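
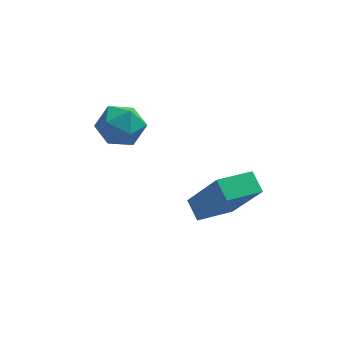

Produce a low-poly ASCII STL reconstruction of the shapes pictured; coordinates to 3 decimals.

solid 
facet normal -0.405 0.388 -0.828
outer loop
vertex 0.926 -3.015 -1.259
vertex 2.036 -2.314 -1.474
vertex 1.229 -3.627 -1.694
endloop
endfacet
facet normal -0.834 -0.527 0.161
outer loop
vertex 2.104 -4.466 0.094
vertex 0.926 -3.015 -1.259
vertex 1.229 -3.627 -1.694
endloop
endfacet
facet normal -0.405 0.388 -0.828
outer loop
vertex 1.229 -3.627 -1.694
vertex 2.036 -2.314 -1.474
vertex 2.339 -2.927 -1.909
endloop
endfacet
facet normal 0.373 -0.756 -0.537
outer loop
vertex 2.339 -2.927 -1.909
vertex 2.104 -4.466 0.094
vertex 1.229 -3.627 -1.694
endloop
endfacet
facet normal -0.373 0.756 0.538
outer loop
vertex 0.926 -3.015 -1.259
vertex 2.911 -3.153 0.314
vertex 2.036 -2.314 -1.474
endloop
endfacet
facet normal -0.834 -0.527 0.161
outer loop
vertex 1.801 -3.853 0.529
vertex 0.926 -3.015 -1.259
vertex 2.104 -4.466 0.094
endloop
endfacet
facet normal -0.373 0.757 0.537
outer loop
vertex 1.801 -3.853 0.529
vertex 2.911 -3.153 0.314
vertex 0.926 -3.015 -1.259
endloop
endfacet
facet normal 0.835 0.527 -0.161
outer loop
vertex 2.036 -2.314 -1.474
vertex 2.911 -3.153 0.314
vertex 2.339 -2.927 -1.909
endloop
endfacet
facet normal 0.374 -0.756 -0.537
outer loop
vertex 3.214 -3.765 -0.121
vertex 2.104 -4.466 0.094
vertex 2.339 -2.927 -1.909
endloop
endfacet
facet normal 0.834 0.527 -0.161
outer loop
vertex 2.339 -2.927 -1.909
vertex 2.911 -3.153 0.314
vertex 3.214 -3.765 -0.121
endloop
endfacet
facet normal 0.405 -0.387 0.828
outer loop
vertex 3.214 -3.765 -0.121
vertex 1.801 -3.853 0.529
vertex 2.104 -4.466 0.094
endloop
endfacet
facet normal 0.405 -0.388 0.828
outer loop
vertex 2.911 -3.153 0.314
vertex 1.801 -3.853 0.529
vertex 3.214 -3.765 -0.121
endloop
endfacet
facet normal -0.165 0.921 0.354
outer loop
vertex -1.543 0.724 -0.332
vertex -1.616 0.389 0.505
vertex -0.81 0.654 0.192
endloop
endfacet
facet normal 0.251 0.941 -0.225
outer loop
vertex -1.543 0.724 -0.332
vertex -0.81 0.654 0.192
vertex -0.763 0.432 -0.683
endloop
endfacet
facet normal -0.105 0.637 -0.764
outer loop
vertex -1.543 0.724 -0.332
vertex -0.763 0.432 -0.683
vertex -1.54 0.03 -0.911
endloop
endfacet
facet normal -0.742 0.428 -0.517
outer loop
vertex -1.543 0.724 -0.332
vertex -1.54 0.03 -0.911
vertex -2.067 0.003 -0.177
endloop
endfacet
facet normal -0.779 0.603 0.173
outer loop
vertex -1.543 0.724 -0.332
vertex -2.067 0.003 -0.177
vertex -1.616 0.389 0.505
endloop
endfacet
facet normal 0.831 0.548 -0.094
outer loop
vertex -0.763 0.432 -0.683
vertex -0.81 0.654 0.192
vertex -0.353 -0.083 -0.063
endloop
endfacet
facet normal 0.158 0.514 0.843
outer loop
vertex -0.81 0.654 0.192
vertex -1.616 0.389 0.505
vertex -0.88 -0.11 0.671
endloop
endfacet
facet normal -0.834 -0.000 0.552
outer loop
vertex -1.616 0.389 0.505
vertex -2.067 0.003 -0.177
vertex -1.657 -0.512 0.443
endloop
endfacet
facet normal -0.774 -0.284 -0.566
outer loop
vertex -2.067 0.003 -0.177
vertex -1.54 0.03 -0.911
vertex -1.61 -0.734 -0.432
endloop
endfacet
facet normal 0.255 0.055 -0.965
outer loop
vertex -1.54 0.03 -0.911
vertex -0.763 0.432 -0.683
vertex -0.804 -0.469 -0.745
endloop
endfacet
facet normal 0.742 -0.428 0.517
outer loop
vertex -0.877 -0.804 0.092
vertex -0.353 -0.083 -0.063
vertex -0.88 -0.11 0.671
endloop
endfacet
facet normal 0.105 -0.637 0.764
outer loop
vertex -0.877 -0.804 0.092
vertex -0.88 -0.11 0.671
vertex -1.657 -0.512 0.443
endloop
endfacet
facet normal -0.251 -0.941 0.225
outer loop
vertex -0.877 -0.804 0.092
vertex -1.657 -0.512 0.443
vertex -1.61 -0.734 -0.432
endloop
endfacet
facet normal 0.165 -0.921 -0.354
outer loop
vertex -0.877 -0.804 0.092
vertex -1.61 -0.734 -0.432
vertex -0.804 -0.469 -0.745
endloop
endfacet
facet normal 0.779 -0.603 -0.173
outer loop
vertex -0.877 -0.804 0.092
vertex -0.804 -0.469 -0.745
vertex -0.353 -0.083 -0.063
endloop
endfacet
facet normal 0.774 0.284 0.566
outer loop
vertex -0.88 -0.11 0.671
vertex -0.353 -0.083 -0.063
vertex -0.81 0.654 0.192
endloop
endfacet
facet normal -0.255 -0.055 0.965
outer loop
vertex -1.657 -0.512 0.443
vertex -0.88 -0.11 0.671
vertex -1.616 0.389 0.505
endloop
endfacet
facet normal -0.831 -0.548 0.094
outer loop
vertex -1.61 -0.734 -0.432
vertex -1.657 -0.512 0.443
vertex -2.067 0.003 -0.177
endloop
endfacet
facet normal -0.158 -0.514 -0.843
outer loop
vertex -0.804 -0.469 -0.745
vertex -1.61 -0.734 -0.432
vertex -1.54 0.03 -0.911
endloop
endfacet
facet normal 0.834 -0.000 -0.552
outer loop
vertex -0.353 -0.083 -0.063
vertex -0.804 -0.469 -0.745
vertex -0.763 0.432 -0.683
endloop
endfacet

endsolid


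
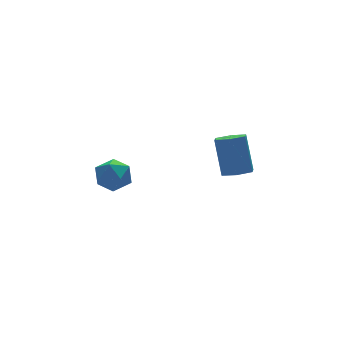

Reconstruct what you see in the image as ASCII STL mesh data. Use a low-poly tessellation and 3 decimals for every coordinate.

solid 
facet normal -0.067 -0.452 -0.889
outer loop
vertex 2.763 0.622 -1.917
vertex 1.985 0.659 -1.877
vertex 2.387 1.242 -2.204
endloop
endfacet
facet normal 0.874 0.404 -0.271
outer loop
vertex 2.763 0.622 -1.917
vertex 2.387 1.242 -2.204
vertex 2.894 1.503 -0.182
endloop
endfacet
facet normal 0.874 0.404 -0.271
outer loop
vertex 2.894 1.503 -0.182
vertex 2.387 1.242 -2.204
vertex 2.518 2.124 -0.469
endloop
endfacet
facet normal 0.067 0.452 0.890
outer loop
vertex 2.894 1.503 -0.182
vertex 2.518 2.124 -0.469
vertex 2.115 1.541 -0.143
endloop
endfacet
facet normal -0.068 -0.452 -0.889
outer loop
vertex 2.387 1.242 -2.204
vertex 1.985 0.659 -1.877
vertex 1.609 1.28 -2.164
endloop
endfacet
facet normal 0.020 0.891 -0.454
outer loop
vertex 2.387 1.242 -2.204
vertex 1.609 1.28 -2.164
vertex 2.518 2.124 -0.469
endloop
endfacet
facet normal 0.020 0.891 -0.454
outer loop
vertex 2.518 2.124 -0.469
vertex 1.609 1.28 -2.164
vertex 1.74 2.161 -0.43
endloop
endfacet
facet normal 0.066 0.452 0.890
outer loop
vertex 2.518 2.124 -0.469
vertex 1.74 2.161 -0.43
vertex 2.115 1.541 -0.143
endloop
endfacet
facet normal -0.067 -0.452 -0.890
outer loop
vertex 1.609 1.28 -2.164
vertex 1.985 0.659 -1.877
vertex 1.206 0.697 -1.838
endloop
endfacet
facet normal -0.854 0.488 -0.183
outer loop
vertex 1.609 1.28 -2.164
vertex 1.206 0.697 -1.838
vertex 1.74 2.161 -0.43
endloop
endfacet
facet normal -0.854 0.487 -0.183
outer loop
vertex 1.74 2.161 -0.43
vertex 1.206 0.697 -1.838
vertex 1.337 1.578 -0.103
endloop
endfacet
facet normal 0.067 0.452 0.889
outer loop
vertex 1.74 2.161 -0.43
vertex 1.337 1.578 -0.103
vertex 2.115 1.541 -0.143
endloop
endfacet
facet normal -0.067 -0.452 -0.890
outer loop
vertex 1.206 0.697 -1.838
vertex 1.985 0.659 -1.877
vertex 1.582 0.076 -1.551
endloop
endfacet
facet normal -0.874 -0.404 0.271
outer loop
vertex 1.206 0.697 -1.838
vertex 1.582 0.076 -1.551
vertex 1.337 1.578 -0.103
endloop
endfacet
facet normal -0.874 -0.404 0.271
outer loop
vertex 1.337 1.578 -0.103
vertex 1.582 0.076 -1.551
vertex 1.713 0.958 0.184
endloop
endfacet
facet normal 0.067 0.452 0.889
outer loop
vertex 1.337 1.578 -0.103
vertex 1.713 0.958 0.184
vertex 2.115 1.541 -0.143
endloop
endfacet
facet normal -0.066 -0.452 -0.890
outer loop
vertex 1.582 0.076 -1.551
vertex 1.985 0.659 -1.877
vertex 2.36 0.039 -1.59
endloop
endfacet
facet normal -0.020 -0.891 0.454
outer loop
vertex 1.582 0.076 -1.551
vertex 2.36 0.039 -1.59
vertex 1.713 0.958 0.184
endloop
endfacet
facet normal -0.020 -0.891 0.454
outer loop
vertex 1.713 0.958 0.184
vertex 2.36 0.039 -1.59
vertex 2.491 0.92 0.144
endloop
endfacet
facet normal 0.068 0.452 0.889
outer loop
vertex 1.713 0.958 0.184
vertex 2.491 0.92 0.144
vertex 2.115 1.541 -0.143
endloop
endfacet
facet normal -0.067 -0.452 -0.889
outer loop
vertex 2.36 0.039 -1.59
vertex 1.985 0.659 -1.877
vertex 2.763 0.622 -1.917
endloop
endfacet
facet normal 0.854 -0.487 0.183
outer loop
vertex 2.36 0.039 -1.59
vertex 2.763 0.622 -1.917
vertex 2.491 0.92 0.144
endloop
endfacet
facet normal 0.854 -0.488 0.183
outer loop
vertex 2.491 0.92 0.144
vertex 2.763 0.622 -1.917
vertex 2.894 1.503 -0.182
endloop
endfacet
facet normal 0.067 0.452 0.890
outer loop
vertex 2.491 0.92 0.144
vertex 2.894 1.503 -0.182
vertex 2.115 1.541 -0.143
endloop
endfacet
facet normal 0.330 0.075 0.941
outer loop
vertex -3.188 2.339 -0.3
vertex -3.74 1.653 -0.052
vertex -2.889 1.475 -0.336
endloop
endfacet
facet normal 0.836 0.269 0.478
outer loop
vertex -3.188 2.339 -0.3
vertex -2.889 1.475 -0.336
vertex -2.689 2.056 -1.014
endloop
endfacet
facet normal 0.581 0.809 0.085
outer loop
vertex -3.188 2.339 -0.3
vertex -2.689 2.056 -1.014
vertex -3.417 2.593 -1.148
endloop
endfacet
facet normal -0.083 0.948 0.307
outer loop
vertex -3.188 2.339 -0.3
vertex -3.417 2.593 -1.148
vertex -4.066 2.344 -0.554
endloop
endfacet
facet normal -0.239 0.494 0.836
outer loop
vertex -3.188 2.339 -0.3
vertex -4.066 2.344 -0.554
vertex -3.74 1.653 -0.052
endloop
endfacet
facet normal 0.958 -0.282 0.041
outer loop
vertex -2.689 2.056 -1.014
vertex -2.889 1.475 -0.336
vertex -2.934 1.196 -1.206
endloop
endfacet
facet normal 0.139 -0.596 0.791
outer loop
vertex -2.889 1.475 -0.336
vertex -3.74 1.653 -0.052
vertex -3.583 0.947 -0.612
endloop
endfacet
facet normal -0.779 0.083 0.621
outer loop
vertex -3.74 1.653 -0.052
vertex -4.066 2.344 -0.554
vertex -4.311 1.484 -0.746
endloop
endfacet
facet normal -0.528 0.816 -0.234
outer loop
vertex -4.066 2.344 -0.554
vertex -3.417 2.593 -1.148
vertex -4.111 2.065 -1.424
endloop
endfacet
facet normal 0.546 0.592 -0.593
outer loop
vertex -3.417 2.593 -1.148
vertex -2.689 2.056 -1.014
vertex -3.26 1.887 -1.708
endloop
endfacet
facet normal 0.083 -0.948 -0.307
outer loop
vertex -3.812 1.201 -1.46
vertex -2.934 1.196 -1.206
vertex -3.583 0.947 -0.612
endloop
endfacet
facet normal -0.581 -0.809 -0.085
outer loop
vertex -3.812 1.201 -1.46
vertex -3.583 0.947 -0.612
vertex -4.311 1.484 -0.746
endloop
endfacet
facet normal -0.836 -0.269 -0.478
outer loop
vertex -3.812 1.201 -1.46
vertex -4.311 1.484 -0.746
vertex -4.111 2.065 -1.424
endloop
endfacet
facet normal -0.330 -0.075 -0.941
outer loop
vertex -3.812 1.201 -1.46
vertex -4.111 2.065 -1.424
vertex -3.26 1.887 -1.708
endloop
endfacet
facet normal 0.239 -0.494 -0.836
outer loop
vertex -3.812 1.201 -1.46
vertex -3.26 1.887 -1.708
vertex -2.934 1.196 -1.206
endloop
endfacet
facet normal 0.528 -0.816 0.234
outer loop
vertex -3.583 0.947 -0.612
vertex -2.934 1.196 -1.206
vertex -2.889 1.475 -0.336
endloop
endfacet
facet normal -0.546 -0.592 0.593
outer loop
vertex -4.311 1.484 -0.746
vertex -3.583 0.947 -0.612
vertex -3.74 1.653 -0.052
endloop
endfacet
facet normal -0.958 0.282 -0.041
outer loop
vertex -4.111 2.065 -1.424
vertex -4.311 1.484 -0.746
vertex -4.066 2.344 -0.554
endloop
endfacet
facet normal -0.139 0.596 -0.791
outer loop
vertex -3.26 1.887 -1.708
vertex -4.111 2.065 -1.424
vertex -3.417 2.593 -1.148
endloop
endfacet
facet normal 0.779 -0.083 -0.621
outer loop
vertex -2.934 1.196 -1.206
vertex -3.26 1.887 -1.708
vertex -2.689 2.056 -1.014
endloop
endfacet

endsolid


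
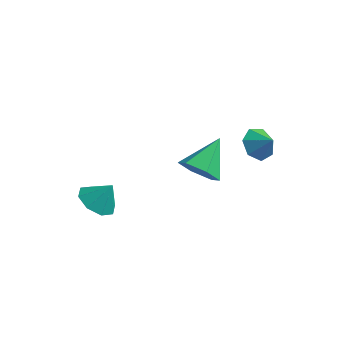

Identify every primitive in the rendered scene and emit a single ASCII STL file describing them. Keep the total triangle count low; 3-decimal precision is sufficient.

solid 
facet normal -0.490 -0.287 -0.823
outer loop
vertex -3.397 -3.543 -1.063
vertex -4.294 -3.329 -0.603
vertex -3.629 -2.799 -1.184
endloop
endfacet
facet normal 0.952 0.303 0.037
outer loop
vertex -3.397 -3.543 -1.063
vertex -3.629 -2.799 -1.184
vertex -3.646 -2.951 0.483
endloop
endfacet
facet normal -0.491 -0.287 -0.823
outer loop
vertex -3.629 -2.799 -1.184
vertex -4.294 -3.329 -0.603
vertex -4.25 -2.365 -0.965
endloop
endfacet
facet normal 0.590 0.804 0.079
outer loop
vertex -3.629 -2.799 -1.184
vertex -4.25 -2.365 -0.965
vertex -3.646 -2.951 0.483
endloop
endfacet
facet normal -0.491 -0.286 -0.822
outer loop
vertex -4.25 -2.365 -0.965
vertex -4.294 -3.329 -0.603
vertex -4.896 -2.497 -0.533
endloop
endfacet
facet normal 0.048 0.933 0.357
outer loop
vertex -4.25 -2.365 -0.965
vertex -4.896 -2.497 -0.533
vertex -3.646 -2.951 0.483
endloop
endfacet
facet normal -0.491 -0.286 -0.823
outer loop
vertex -4.896 -2.497 -0.533
vertex -4.294 -3.329 -0.603
vertex -5.19 -3.115 -0.143
endloop
endfacet
facet normal -0.352 0.614 0.707
outer loop
vertex -4.896 -2.497 -0.533
vertex -5.19 -3.115 -0.143
vertex -3.646 -2.951 0.483
endloop
endfacet
facet normal -0.491 -0.286 -0.823
outer loop
vertex -5.19 -3.115 -0.143
vertex -4.294 -3.329 -0.603
vertex -4.959 -3.859 -0.022
endloop
endfacet
facet normal -0.379 0.033 0.925
outer loop
vertex -5.19 -3.115 -0.143
vertex -4.959 -3.859 -0.022
vertex -3.646 -2.951 0.483
endloop
endfacet
facet normal -0.491 -0.286 -0.823
outer loop
vertex -4.959 -3.859 -0.022
vertex -4.294 -3.329 -0.603
vertex -4.338 -4.292 -0.242
endloop
endfacet
facet normal -0.015 -0.470 0.883
outer loop
vertex -4.959 -3.859 -0.022
vertex -4.338 -4.292 -0.242
vertex -3.646 -2.951 0.483
endloop
endfacet
facet normal -0.490 -0.286 -0.823
outer loop
vertex -4.338 -4.292 -0.242
vertex -4.294 -3.329 -0.603
vertex -3.691 -4.161 -0.673
endloop
endfacet
facet normal 0.525 -0.598 0.606
outer loop
vertex -4.338 -4.292 -0.242
vertex -3.691 -4.161 -0.673
vertex -3.646 -2.951 0.483
endloop
endfacet
facet normal -0.490 -0.286 -0.823
outer loop
vertex -3.691 -4.161 -0.673
vertex -4.294 -3.329 -0.603
vertex -3.397 -3.543 -1.063
endloop
endfacet
facet normal 0.926 -0.279 0.256
outer loop
vertex -3.691 -4.161 -0.673
vertex -3.397 -3.543 -1.063
vertex -3.646 -2.951 0.483
endloop
endfacet
facet normal -0.171 -0.837 -0.519
outer loop
vertex 0.56 -1.36 1.002
vertex 0.096 -1.804 1.87
vertex -0.501 -1.245 1.165
endloop
endfacet
facet normal 0.006 0.836 -0.548
outer loop
vertex 0.56 -1.36 1.002
vertex -0.501 -1.245 1.165
vertex 0.444 -0.096 2.93
endloop
endfacet
facet normal -0.171 -0.837 -0.519
outer loop
vertex -0.501 -1.245 1.165
vertex 0.096 -1.804 1.87
vertex -0.965 -1.689 2.034
endloop
endfacet
facet normal -0.735 0.676 -0.047
outer loop
vertex -0.501 -1.245 1.165
vertex -0.965 -1.689 2.034
vertex 0.444 -0.096 2.93
endloop
endfacet
facet normal -0.171 -0.837 -0.519
outer loop
vertex -0.965 -1.689 2.034
vertex 0.096 -1.804 1.87
vertex -0.368 -2.248 2.739
endloop
endfacet
facet normal -0.670 0.189 0.718
outer loop
vertex -0.965 -1.689 2.034
vertex -0.368 -2.248 2.739
vertex 0.444 -0.096 2.93
endloop
endfacet
facet normal -0.171 -0.838 -0.519
outer loop
vertex -0.368 -2.248 2.739
vertex 0.096 -1.804 1.87
vertex 0.693 -2.363 2.576
endloop
endfacet
facet normal 0.136 -0.138 0.981
outer loop
vertex -0.368 -2.248 2.739
vertex 0.693 -2.363 2.576
vertex 0.444 -0.096 2.93
endloop
endfacet
facet normal -0.171 -0.838 -0.519
outer loop
vertex 0.693 -2.363 2.576
vertex 0.096 -1.804 1.87
vertex 1.157 -1.919 1.707
endloop
endfacet
facet normal 0.877 0.021 0.479
outer loop
vertex 0.693 -2.363 2.576
vertex 1.157 -1.919 1.707
vertex 0.444 -0.096 2.93
endloop
endfacet
facet normal -0.171 -0.837 -0.519
outer loop
vertex 1.157 -1.919 1.707
vertex 0.096 -1.804 1.87
vertex 0.56 -1.36 1.002
endloop
endfacet
facet normal 0.813 0.509 -0.285
outer loop
vertex 1.157 -1.919 1.707
vertex 0.56 -1.36 1.002
vertex 0.444 -0.096 2.93
endloop
endfacet
facet normal -0.693 0.186 -0.696
outer loop
vertex 2.202 2.315 1.234
vertex 1.749 1.54 1.478
vertex 1.645 2.401 1.812
endloop
endfacet
facet normal 0.591 0.654 0.472
outer loop
vertex 2.202 2.315 1.234
vertex 1.645 2.401 1.812
vertex 2.491 1.34 2.222
endloop
endfacet
facet normal -0.694 0.186 -0.696
outer loop
vertex 1.645 2.401 1.812
vertex 1.749 1.54 1.478
vertex 1.167 1.839 2.138
endloop
endfacet
facet normal 0.105 0.430 0.896
outer loop
vertex 1.645 2.401 1.812
vertex 1.167 1.839 2.138
vertex 2.491 1.34 2.222
endloop
endfacet
facet normal -0.694 0.186 -0.696
outer loop
vertex 1.167 1.839 2.138
vertex 1.749 1.54 1.478
vertex 1.127 1.051 1.967
endloop
endfacet
facet normal -0.138 -0.203 0.969
outer loop
vertex 1.167 1.839 2.138
vertex 1.127 1.051 1.967
vertex 2.491 1.34 2.222
endloop
endfacet
facet normal -0.694 0.186 -0.696
outer loop
vertex 1.127 1.051 1.967
vertex 1.749 1.54 1.478
vertex 1.556 0.631 1.427
endloop
endfacet
facet normal 0.045 -0.771 0.635
outer loop
vertex 1.127 1.051 1.967
vertex 1.556 0.631 1.427
vertex 2.491 1.34 2.222
endloop
endfacet
facet normal -0.693 0.186 -0.696
outer loop
vertex 1.556 0.631 1.427
vertex 1.749 1.54 1.478
vertex 2.13 0.895 0.926
endloop
endfacet
facet normal 0.516 -0.844 0.146
outer loop
vertex 1.556 0.631 1.427
vertex 2.13 0.895 0.926
vertex 2.491 1.34 2.222
endloop
endfacet
facet normal -0.693 0.187 -0.696
outer loop
vertex 2.13 0.895 0.926
vertex 1.749 1.54 1.478
vertex 2.418 1.644 0.84
endloop
endfacet
facet normal 0.920 -0.369 -0.130
outer loop
vertex 2.13 0.895 0.926
vertex 2.418 1.644 0.84
vertex 2.491 1.34 2.222
endloop
endfacet
facet normal -0.693 0.186 -0.696
outer loop
vertex 2.418 1.644 0.84
vertex 1.749 1.54 1.478
vertex 2.202 2.315 1.234
endloop
endfacet
facet normal 0.954 0.298 0.015
outer loop
vertex 2.418 1.644 0.84
vertex 2.202 2.315 1.234
vertex 2.491 1.34 2.222
endloop
endfacet

endsolid


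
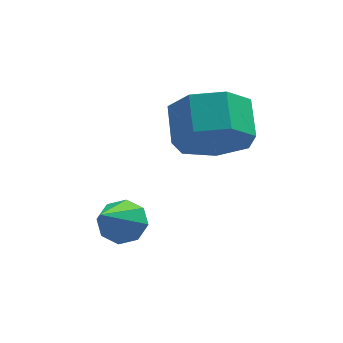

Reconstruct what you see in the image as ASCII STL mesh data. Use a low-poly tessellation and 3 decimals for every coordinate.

solid 
facet normal 0.254 0.664 -0.703
outer loop
vertex 1.323 -0.268 -1.901
vertex 0.954 0.19 -1.602
vertex 1.583 -0.004 -1.558
endloop
endfacet
facet normal 0.714 -0.700 -0.003
outer loop
vertex 1.323 -0.268 -1.901
vertex 1.583 -0.004 -1.558
vertex 0.426 -1.19 -0.138
endloop
endfacet
facet normal 0.254 0.663 -0.704
outer loop
vertex 1.583 -0.004 -1.558
vertex 0.954 0.19 -1.602
vertex 1.475 0.374 -1.241
endloop
endfacet
facet normal 0.834 -0.195 0.517
outer loop
vertex 1.583 -0.004 -1.558
vertex 1.475 0.374 -1.241
vertex 0.426 -1.19 -0.138
endloop
endfacet
facet normal 0.253 0.664 -0.704
outer loop
vertex 1.475 0.374 -1.241
vertex 0.954 0.19 -1.602
vertex 1.062 0.644 -1.135
endloop
endfacet
facet normal 0.424 0.315 0.849
outer loop
vertex 1.475 0.374 -1.241
vertex 1.062 0.644 -1.135
vertex 0.426 -1.19 -0.138
endloop
endfacet
facet normal 0.253 0.664 -0.704
outer loop
vertex 1.062 0.644 -1.135
vertex 0.954 0.19 -1.602
vertex 0.585 0.648 -1.303
endloop
endfacet
facet normal -0.277 0.531 0.800
outer loop
vertex 1.062 0.644 -1.135
vertex 0.585 0.648 -1.303
vertex 0.426 -1.19 -0.138
endloop
endfacet
facet normal 0.254 0.664 -0.703
outer loop
vertex 0.585 0.648 -1.303
vertex 0.954 0.19 -1.602
vertex 0.325 0.384 -1.646
endloop
endfacet
facet normal -0.857 0.327 0.398
outer loop
vertex 0.585 0.648 -1.303
vertex 0.325 0.384 -1.646
vertex 0.426 -1.19 -0.138
endloop
endfacet
facet normal 0.254 0.663 -0.704
outer loop
vertex 0.325 0.384 -1.646
vertex 0.954 0.19 -1.602
vertex 0.433 0.006 -1.963
endloop
endfacet
facet normal -0.977 -0.178 -0.120
outer loop
vertex 0.325 0.384 -1.646
vertex 0.433 0.006 -1.963
vertex 0.426 -1.19 -0.138
endloop
endfacet
facet normal 0.253 0.664 -0.704
outer loop
vertex 0.433 0.006 -1.963
vertex 0.954 0.19 -1.602
vertex 0.847 -0.264 -2.069
endloop
endfacet
facet normal -0.565 -0.689 -0.454
outer loop
vertex 0.433 0.006 -1.963
vertex 0.847 -0.264 -2.069
vertex 0.426 -1.19 -0.138
endloop
endfacet
facet normal 0.254 0.664 -0.703
outer loop
vertex 0.847 -0.264 -2.069
vertex 0.954 0.19 -1.602
vertex 1.323 -0.268 -1.901
endloop
endfacet
facet normal 0.135 -0.905 -0.404
outer loop
vertex 0.847 -0.264 -2.069
vertex 1.323 -0.268 -1.901
vertex 0.426 -1.19 -0.138
endloop
endfacet
facet normal 0.052 -0.869 -0.493
outer loop
vertex 3.612 0.708 1.424
vertex 3.231 1.179 0.554
vertex 4.241 1.067 0.857
endloop
endfacet
facet normal 0.728 -0.306 0.614
outer loop
vertex 3.612 0.708 1.424
vertex 4.241 1.067 0.857
vertex 3.55 1.75 2.016
endloop
endfacet
facet normal 0.728 -0.306 0.614
outer loop
vertex 3.55 1.75 2.016
vertex 4.241 1.067 0.857
vertex 4.179 2.109 1.449
endloop
endfacet
facet normal -0.052 0.869 0.493
outer loop
vertex 3.55 1.75 2.016
vertex 4.179 2.109 1.449
vertex 3.169 2.221 1.146
endloop
endfacet
facet normal 0.052 -0.868 -0.493
outer loop
vertex 4.241 1.067 0.857
vertex 3.231 1.179 0.554
vertex 4.109 1.511 0.062
endloop
endfacet
facet normal 0.988 0.115 -0.100
outer loop
vertex 4.241 1.067 0.857
vertex 4.109 1.511 0.062
vertex 4.179 2.109 1.449
endloop
endfacet
facet normal 0.988 0.115 -0.100
outer loop
vertex 4.179 2.109 1.449
vertex 4.109 1.511 0.062
vertex 4.047 2.553 0.654
endloop
endfacet
facet normal -0.052 0.868 0.493
outer loop
vertex 4.179 2.109 1.449
vertex 4.047 2.553 0.654
vertex 3.169 2.221 1.146
endloop
endfacet
facet normal 0.052 -0.868 -0.494
outer loop
vertex 4.109 1.511 0.062
vertex 3.231 1.179 0.554
vertex 3.316 1.705 -0.362
endloop
endfacet
facet normal 0.504 0.449 -0.738
outer loop
vertex 4.109 1.511 0.062
vertex 3.316 1.705 -0.362
vertex 4.047 2.553 0.654
endloop
endfacet
facet normal 0.504 0.449 -0.738
outer loop
vertex 4.047 2.553 0.654
vertex 3.316 1.705 -0.362
vertex 3.254 2.747 0.23
endloop
endfacet
facet normal -0.052 0.868 0.494
outer loop
vertex 4.047 2.553 0.654
vertex 3.254 2.747 0.23
vertex 3.169 2.221 1.146
endloop
endfacet
facet normal 0.052 -0.868 -0.494
outer loop
vertex 3.316 1.705 -0.362
vertex 3.231 1.179 0.554
vertex 2.459 1.503 -0.097
endloop
endfacet
facet normal -0.359 0.445 -0.821
outer loop
vertex 3.316 1.705 -0.362
vertex 2.459 1.503 -0.097
vertex 3.254 2.747 0.23
endloop
endfacet
facet normal -0.359 0.445 -0.820
outer loop
vertex 3.254 2.747 0.23
vertex 2.459 1.503 -0.097
vertex 2.397 2.545 0.496
endloop
endfacet
facet normal -0.051 0.868 0.494
outer loop
vertex 3.254 2.747 0.23
vertex 2.397 2.545 0.496
vertex 3.169 2.221 1.146
endloop
endfacet
facet normal 0.052 -0.868 -0.493
outer loop
vertex 2.459 1.503 -0.097
vertex 3.231 1.179 0.554
vertex 2.183 1.057 0.659
endloop
endfacet
facet normal -0.953 0.106 -0.285
outer loop
vertex 2.459 1.503 -0.097
vertex 2.183 1.057 0.659
vertex 2.397 2.545 0.496
endloop
endfacet
facet normal -0.952 0.106 -0.286
outer loop
vertex 2.397 2.545 0.496
vertex 2.183 1.057 0.659
vertex 2.121 2.099 1.251
endloop
endfacet
facet normal -0.052 0.868 0.494
outer loop
vertex 2.397 2.545 0.496
vertex 2.121 2.099 1.251
vertex 3.169 2.221 1.146
endloop
endfacet
facet normal 0.052 -0.868 -0.493
outer loop
vertex 2.183 1.057 0.659
vertex 3.231 1.179 0.554
vertex 2.697 0.703 1.336
endloop
endfacet
facet normal -0.828 -0.313 0.465
outer loop
vertex 2.183 1.057 0.659
vertex 2.697 0.703 1.336
vertex 2.121 2.099 1.251
endloop
endfacet
facet normal -0.829 -0.314 0.464
outer loop
vertex 2.121 2.099 1.251
vertex 2.697 0.703 1.336
vertex 2.634 1.745 1.928
endloop
endfacet
facet normal -0.052 0.868 0.493
outer loop
vertex 2.121 2.099 1.251
vertex 2.634 1.745 1.928
vertex 3.169 2.221 1.146
endloop
endfacet
facet normal 0.052 -0.868 -0.493
outer loop
vertex 2.697 0.703 1.336
vertex 3.231 1.179 0.554
vertex 3.612 0.708 1.424
endloop
endfacet
facet normal -0.080 -0.496 0.865
outer loop
vertex 2.697 0.703 1.336
vertex 3.612 0.708 1.424
vertex 2.634 1.745 1.928
endloop
endfacet
facet normal -0.080 -0.496 0.865
outer loop
vertex 2.634 1.745 1.928
vertex 3.612 0.708 1.424
vertex 3.55 1.75 2.016
endloop
endfacet
facet normal -0.052 0.868 0.493
outer loop
vertex 2.634 1.745 1.928
vertex 3.55 1.75 2.016
vertex 3.169 2.221 1.146
endloop
endfacet

endsolid


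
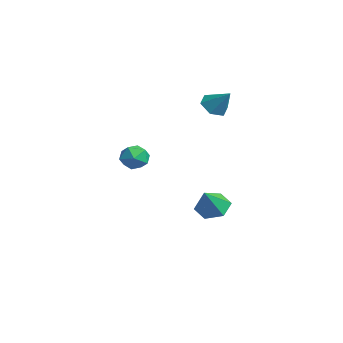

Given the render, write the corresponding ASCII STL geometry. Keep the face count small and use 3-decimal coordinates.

solid 
facet normal -0.627 -0.349 -0.696
outer loop
vertex -0.987 2.394 1.921
vertex -1.483 2.042 2.544
vertex -1.635 2.855 2.274
endloop
endfacet
facet normal 0.480 0.848 -0.225
outer loop
vertex -0.987 2.394 1.921
vertex -1.635 2.855 2.274
vertex -0.517 2.578 3.616
endloop
endfacet
facet normal -0.627 -0.349 -0.697
outer loop
vertex -1.635 2.855 2.274
vertex -1.483 2.042 2.544
vertex -2.131 2.503 2.896
endloop
endfacet
facet normal -0.201 0.913 0.356
outer loop
vertex -1.635 2.855 2.274
vertex -2.131 2.503 2.896
vertex -0.517 2.578 3.616
endloop
endfacet
facet normal -0.627 -0.349 -0.697
outer loop
vertex -2.131 2.503 2.896
vertex -1.483 2.042 2.544
vertex -1.979 1.69 3.166
endloop
endfacet
facet normal -0.406 0.219 0.887
outer loop
vertex -2.131 2.503 2.896
vertex -1.979 1.69 3.166
vertex -0.517 2.578 3.616
endloop
endfacet
facet normal -0.627 -0.348 -0.697
outer loop
vertex -1.979 1.69 3.166
vertex -1.483 2.042 2.544
vertex -1.331 1.229 2.813
endloop
endfacet
facet normal 0.071 -0.542 0.838
outer loop
vertex -1.979 1.69 3.166
vertex -1.331 1.229 2.813
vertex -0.517 2.578 3.616
endloop
endfacet
facet normal -0.627 -0.348 -0.697
outer loop
vertex -1.331 1.229 2.813
vertex -1.483 2.042 2.544
vertex -0.835 1.581 2.191
endloop
endfacet
facet normal 0.752 -0.607 0.257
outer loop
vertex -1.331 1.229 2.813
vertex -0.835 1.581 2.191
vertex -0.517 2.578 3.616
endloop
endfacet
facet normal -0.627 -0.349 -0.696
outer loop
vertex -0.835 1.581 2.191
vertex -1.483 2.042 2.544
vertex -0.987 2.394 1.921
endloop
endfacet
facet normal 0.957 0.088 -0.275
outer loop
vertex -0.835 1.581 2.191
vertex -0.987 2.394 1.921
vertex -0.517 2.578 3.616
endloop
endfacet
facet normal -0.474 0.441 -0.762
outer loop
vertex 0.26 0.913 -4.887
vertex -0.214 1.535 -4.232
vertex 0.684 1.805 -4.634
endloop
endfacet
facet normal 0.906 -0.374 -0.199
outer loop
vertex 0.26 0.913 -4.887
vertex 0.684 1.805 -4.634
vertex 0.634 0.745 -2.868
endloop
endfacet
facet normal -0.474 0.441 -0.762
outer loop
vertex 0.684 1.805 -4.634
vertex -0.214 1.535 -4.232
vertex 0.21 2.427 -3.979
endloop
endfacet
facet normal 0.880 0.395 0.262
outer loop
vertex 0.684 1.805 -4.634
vertex 0.21 2.427 -3.979
vertex 0.634 0.745 -2.868
endloop
endfacet
facet normal -0.474 0.441 -0.762
outer loop
vertex 0.21 2.427 -3.979
vertex -0.214 1.535 -4.232
vertex -0.688 2.157 -3.577
endloop
endfacet
facet normal 0.185 0.574 0.798
outer loop
vertex 0.21 2.427 -3.979
vertex -0.688 2.157 -3.577
vertex 0.634 0.745 -2.868
endloop
endfacet
facet normal -0.474 0.441 -0.762
outer loop
vertex -0.688 2.157 -3.577
vertex -0.214 1.535 -4.232
vertex -1.112 1.264 -3.83
endloop
endfacet
facet normal -0.486 -0.017 0.874
outer loop
vertex -0.688 2.157 -3.577
vertex -1.112 1.264 -3.83
vertex 0.634 0.745 -2.868
endloop
endfacet
facet normal -0.474 0.441 -0.762
outer loop
vertex -1.112 1.264 -3.83
vertex -0.214 1.535 -4.232
vertex -0.638 0.642 -4.485
endloop
endfacet
facet normal -0.461 -0.786 0.413
outer loop
vertex -1.112 1.264 -3.83
vertex -0.638 0.642 -4.485
vertex 0.634 0.745 -2.868
endloop
endfacet
facet normal -0.474 0.441 -0.762
outer loop
vertex -0.638 0.642 -4.485
vertex -0.214 1.535 -4.232
vertex 0.26 0.913 -4.887
endloop
endfacet
facet normal 0.235 -0.964 -0.124
outer loop
vertex -0.638 0.642 -4.485
vertex 0.26 0.913 -4.887
vertex 0.634 0.745 -2.868
endloop
endfacet
facet normal -0.674 0.707 0.214
outer loop
vertex 3.02 -3.734 1.033
vertex 3.317 -3.695 1.841
vertex 3.656 -3.188 1.232
endloop
endfacet
facet normal -0.484 0.736 -0.474
outer loop
vertex 3.02 -3.734 1.033
vertex 3.656 -3.188 1.232
vertex 3.689 -3.639 0.498
endloop
endfacet
facet normal -0.630 0.103 -0.770
outer loop
vertex 3.02 -3.734 1.033
vertex 3.689 -3.639 0.498
vertex 3.37 -4.425 0.654
endloop
endfacet
facet normal -0.911 -0.316 -0.265
outer loop
vertex 3.02 -3.734 1.033
vertex 3.37 -4.425 0.654
vertex 3.14 -4.459 1.484
endloop
endfacet
facet normal -0.938 0.057 0.342
outer loop
vertex 3.02 -3.734 1.033
vertex 3.14 -4.459 1.484
vertex 3.317 -3.695 1.841
endloop
endfacet
facet normal 0.223 0.835 -0.503
outer loop
vertex 3.689 -3.639 0.498
vertex 3.656 -3.188 1.232
vertex 4.4 -3.541 0.976
endloop
endfacet
facet normal -0.086 0.789 0.609
outer loop
vertex 3.656 -3.188 1.232
vertex 3.317 -3.695 1.841
vertex 4.17 -3.575 1.806
endloop
endfacet
facet normal -0.513 -0.263 0.817
outer loop
vertex 3.317 -3.695 1.841
vertex 3.14 -4.459 1.484
vertex 3.851 -4.361 1.962
endloop
endfacet
facet normal -0.469 -0.868 -0.165
outer loop
vertex 3.14 -4.459 1.484
vertex 3.37 -4.425 0.654
vertex 3.884 -4.812 1.228
endloop
endfacet
facet normal -0.014 -0.189 -0.982
outer loop
vertex 3.37 -4.425 0.654
vertex 3.689 -3.639 0.498
vertex 4.223 -4.305 0.619
endloop
endfacet
facet normal 0.911 0.316 0.265
outer loop
vertex 4.52 -4.266 1.427
vertex 4.4 -3.541 0.976
vertex 4.17 -3.575 1.806
endloop
endfacet
facet normal 0.630 -0.103 0.770
outer loop
vertex 4.52 -4.266 1.427
vertex 4.17 -3.575 1.806
vertex 3.851 -4.361 1.962
endloop
endfacet
facet normal 0.484 -0.736 0.474
outer loop
vertex 4.52 -4.266 1.427
vertex 3.851 -4.361 1.962
vertex 3.884 -4.812 1.228
endloop
endfacet
facet normal 0.674 -0.707 -0.214
outer loop
vertex 4.52 -4.266 1.427
vertex 3.884 -4.812 1.228
vertex 4.223 -4.305 0.619
endloop
endfacet
facet normal 0.938 -0.057 -0.342
outer loop
vertex 4.52 -4.266 1.427
vertex 4.223 -4.305 0.619
vertex 4.4 -3.541 0.976
endloop
endfacet
facet normal 0.469 0.868 0.165
outer loop
vertex 4.17 -3.575 1.806
vertex 4.4 -3.541 0.976
vertex 3.656 -3.188 1.232
endloop
endfacet
facet normal 0.014 0.189 0.982
outer loop
vertex 3.851 -4.361 1.962
vertex 4.17 -3.575 1.806
vertex 3.317 -3.695 1.841
endloop
endfacet
facet normal -0.223 -0.835 0.503
outer loop
vertex 3.884 -4.812 1.228
vertex 3.851 -4.361 1.962
vertex 3.14 -4.459 1.484
endloop
endfacet
facet normal 0.086 -0.789 -0.609
outer loop
vertex 4.223 -4.305 0.619
vertex 3.884 -4.812 1.228
vertex 3.37 -4.425 0.654
endloop
endfacet
facet normal 0.513 0.263 -0.817
outer loop
vertex 4.4 -3.541 0.976
vertex 4.223 -4.305 0.619
vertex 3.689 -3.639 0.498
endloop
endfacet

endsolid


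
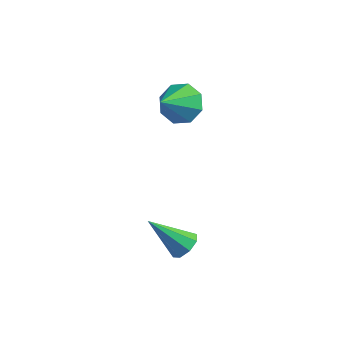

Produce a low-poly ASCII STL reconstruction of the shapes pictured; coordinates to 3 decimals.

solid 
facet normal 0.573 0.432 -0.697
outer loop
vertex 4.136 -1.687 -3.795
vertex 3.712 -1.433 -3.986
vertex 4.078 -1.326 -3.619
endloop
endfacet
facet normal 0.592 -0.274 0.758
outer loop
vertex 4.136 -1.687 -3.795
vertex 4.078 -1.326 -3.619
vertex 2.848 -2.087 -2.934
endloop
endfacet
facet normal 0.573 0.432 -0.697
outer loop
vertex 4.078 -1.326 -3.619
vertex 3.712 -1.433 -3.986
vertex 3.806 -1.028 -3.658
endloop
endfacet
facet normal 0.271 0.364 0.891
outer loop
vertex 4.078 -1.326 -3.619
vertex 3.806 -1.028 -3.658
vertex 2.848 -2.087 -2.934
endloop
endfacet
facet normal 0.571 0.433 -0.698
outer loop
vertex 3.806 -1.028 -3.658
vertex 3.712 -1.433 -3.986
vertex 3.478 -0.968 -3.889
endloop
endfacet
facet normal -0.312 0.712 0.629
outer loop
vertex 3.806 -1.028 -3.658
vertex 3.478 -0.968 -3.889
vertex 2.848 -2.087 -2.934
endloop
endfacet
facet normal 0.571 0.433 -0.697
outer loop
vertex 3.478 -0.968 -3.889
vertex 3.712 -1.433 -3.986
vertex 3.287 -1.18 -4.177
endloop
endfacet
facet normal -0.815 0.565 0.125
outer loop
vertex 3.478 -0.968 -3.889
vertex 3.287 -1.18 -4.177
vertex 2.848 -2.087 -2.934
endloop
endfacet
facet normal 0.571 0.433 -0.697
outer loop
vertex 3.287 -1.18 -4.177
vertex 3.712 -1.433 -3.986
vertex 3.345 -1.541 -4.354
endloop
endfacet
facet normal -0.945 0.009 -0.327
outer loop
vertex 3.287 -1.18 -4.177
vertex 3.345 -1.541 -4.354
vertex 2.848 -2.087 -2.934
endloop
endfacet
facet normal 0.572 0.433 -0.697
outer loop
vertex 3.345 -1.541 -4.354
vertex 3.712 -1.433 -3.986
vertex 3.618 -1.839 -4.315
endloop
endfacet
facet normal -0.623 -0.631 -0.461
outer loop
vertex 3.345 -1.541 -4.354
vertex 3.618 -1.839 -4.315
vertex 2.848 -2.087 -2.934
endloop
endfacet
facet normal 0.572 0.432 -0.697
outer loop
vertex 3.618 -1.839 -4.315
vertex 3.712 -1.433 -3.986
vertex 3.946 -1.899 -4.083
endloop
endfacet
facet normal -0.039 -0.979 -0.198
outer loop
vertex 3.618 -1.839 -4.315
vertex 3.946 -1.899 -4.083
vertex 2.848 -2.087 -2.934
endloop
endfacet
facet normal 0.573 0.433 -0.696
outer loop
vertex 3.946 -1.899 -4.083
vertex 3.712 -1.433 -3.986
vertex 4.136 -1.687 -3.795
endloop
endfacet
facet normal 0.463 -0.832 0.307
outer loop
vertex 3.946 -1.899 -4.083
vertex 4.136 -1.687 -3.795
vertex 2.848 -2.087 -2.934
endloop
endfacet
facet normal -0.122 0.815 -0.566
outer loop
vertex 0.48 2.319 -2.318
vertex -0.143 2.539 -1.867
vertex 0.645 2.672 -1.845
endloop
endfacet
facet normal 0.899 -0.439 0.014
outer loop
vertex 0.48 2.319 -2.318
vertex 0.645 2.672 -1.845
vertex 0.023 1.421 -1.093
endloop
endfacet
facet normal -0.122 0.816 -0.565
outer loop
vertex 0.645 2.672 -1.845
vertex -0.143 2.539 -1.867
vertex 0.348 2.946 -1.385
endloop
endfacet
facet normal 0.820 -0.066 0.569
outer loop
vertex 0.645 2.672 -1.845
vertex 0.348 2.946 -1.385
vertex 0.023 1.421 -1.093
endloop
endfacet
facet normal -0.121 0.816 -0.566
outer loop
vertex 0.348 2.946 -1.385
vertex -0.143 2.539 -1.867
vertex -0.237 2.982 -1.208
endloop
endfacet
facet normal 0.294 0.119 0.948
outer loop
vertex 0.348 2.946 -1.385
vertex -0.237 2.982 -1.208
vertex 0.023 1.421 -1.093
endloop
endfacet
facet normal -0.122 0.816 -0.566
outer loop
vertex -0.237 2.982 -1.208
vertex -0.143 2.539 -1.867
vertex -0.767 2.758 -1.417
endloop
endfacet
facet normal -0.369 0.007 0.929
outer loop
vertex -0.237 2.982 -1.208
vertex -0.767 2.758 -1.417
vertex 0.023 1.421 -1.093
endloop
endfacet
facet normal -0.122 0.815 -0.566
outer loop
vertex -0.767 2.758 -1.417
vertex -0.143 2.539 -1.867
vertex -0.932 2.405 -1.89
endloop
endfacet
facet normal -0.783 -0.336 0.524
outer loop
vertex -0.767 2.758 -1.417
vertex -0.932 2.405 -1.89
vertex 0.023 1.421 -1.093
endloop
endfacet
facet normal -0.122 0.816 -0.565
outer loop
vertex -0.932 2.405 -1.89
vertex -0.143 2.539 -1.867
vertex -0.635 2.131 -2.35
endloop
endfacet
facet normal -0.704 -0.709 -0.032
outer loop
vertex -0.932 2.405 -1.89
vertex -0.635 2.131 -2.35
vertex 0.023 1.421 -1.093
endloop
endfacet
facet normal -0.121 0.816 -0.566
outer loop
vertex -0.635 2.131 -2.35
vertex -0.143 2.539 -1.867
vertex -0.05 2.095 -2.527
endloop
endfacet
facet normal -0.179 -0.894 -0.411
outer loop
vertex -0.635 2.131 -2.35
vertex -0.05 2.095 -2.527
vertex 0.023 1.421 -1.093
endloop
endfacet
facet normal -0.122 0.816 -0.566
outer loop
vertex -0.05 2.095 -2.527
vertex -0.143 2.539 -1.867
vertex 0.48 2.319 -2.318
endloop
endfacet
facet normal 0.485 -0.782 -0.392
outer loop
vertex -0.05 2.095 -2.527
vertex 0.48 2.319 -2.318
vertex 0.023 1.421 -1.093
endloop
endfacet

endsolid


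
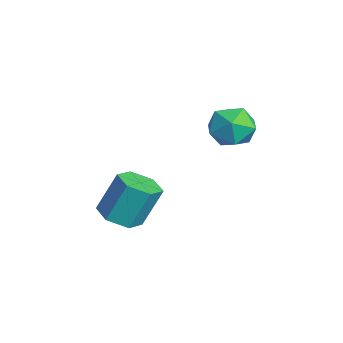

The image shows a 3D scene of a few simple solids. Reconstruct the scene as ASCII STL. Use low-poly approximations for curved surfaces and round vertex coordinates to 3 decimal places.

solid 
facet normal 0.019 -0.432 -0.901
outer loop
vertex 0.137 -3.803 -3.128
vertex -0.54 -3.158 -3.452
vertex 0.424 -2.946 -3.533
endloop
endfacet
facet normal 0.957 -0.253 0.143
outer loop
vertex 0.137 -3.803 -3.128
vertex 0.424 -2.946 -3.533
vertex 0.097 -2.947 -1.343
endloop
endfacet
facet normal 0.957 -0.253 0.143
outer loop
vertex 0.097 -2.947 -1.343
vertex 0.424 -2.946 -3.533
vertex 0.384 -2.09 -1.748
endloop
endfacet
facet normal -0.020 0.433 0.901
outer loop
vertex 0.097 -2.947 -1.343
vertex 0.384 -2.09 -1.748
vertex -0.58 -2.302 -1.668
endloop
endfacet
facet normal 0.019 -0.432 -0.901
outer loop
vertex 0.424 -2.946 -3.533
vertex -0.54 -3.158 -3.452
vertex -0.254 -2.301 -3.857
endloop
endfacet
facet normal 0.729 0.624 -0.283
outer loop
vertex 0.424 -2.946 -3.533
vertex -0.254 -2.301 -3.857
vertex 0.384 -2.09 -1.748
endloop
endfacet
facet normal 0.729 0.623 -0.283
outer loop
vertex 0.384 -2.09 -1.748
vertex -0.254 -2.301 -3.857
vertex -0.293 -1.445 -2.072
endloop
endfacet
facet normal -0.020 0.432 0.902
outer loop
vertex 0.384 -2.09 -1.748
vertex -0.293 -1.445 -2.072
vertex -0.58 -2.302 -1.668
endloop
endfacet
facet normal 0.020 -0.433 -0.901
outer loop
vertex -0.254 -2.301 -3.857
vertex -0.54 -3.158 -3.452
vertex -1.217 -2.513 -3.777
endloop
endfacet
facet normal -0.228 0.876 -0.425
outer loop
vertex -0.254 -2.301 -3.857
vertex -1.217 -2.513 -3.777
vertex -0.293 -1.445 -2.072
endloop
endfacet
facet normal -0.228 0.876 -0.425
outer loop
vertex -0.293 -1.445 -2.072
vertex -1.217 -2.513 -3.777
vertex -1.257 -1.657 -1.992
endloop
endfacet
facet normal -0.020 0.432 0.902
outer loop
vertex -0.293 -1.445 -2.072
vertex -1.257 -1.657 -1.992
vertex -0.58 -2.302 -1.668
endloop
endfacet
facet normal 0.020 -0.433 -0.901
outer loop
vertex -1.217 -2.513 -3.777
vertex -0.54 -3.158 -3.452
vertex -1.504 -3.37 -3.372
endloop
endfacet
facet normal -0.957 0.253 -0.143
outer loop
vertex -1.217 -2.513 -3.777
vertex -1.504 -3.37 -3.372
vertex -1.257 -1.657 -1.992
endloop
endfacet
facet normal -0.957 0.253 -0.143
outer loop
vertex -1.257 -1.657 -1.992
vertex -1.504 -3.37 -3.372
vertex -1.544 -2.514 -1.587
endloop
endfacet
facet normal -0.019 0.432 0.901
outer loop
vertex -1.257 -1.657 -1.992
vertex -1.544 -2.514 -1.587
vertex -0.58 -2.302 -1.668
endloop
endfacet
facet normal 0.020 -0.432 -0.902
outer loop
vertex -1.504 -3.37 -3.372
vertex -0.54 -3.158 -3.452
vertex -0.827 -4.015 -3.048
endloop
endfacet
facet normal -0.729 -0.623 0.283
outer loop
vertex -1.504 -3.37 -3.372
vertex -0.827 -4.015 -3.048
vertex -1.544 -2.514 -1.587
endloop
endfacet
facet normal -0.729 -0.624 0.283
outer loop
vertex -1.544 -2.514 -1.587
vertex -0.827 -4.015 -3.048
vertex -0.866 -3.159 -1.263
endloop
endfacet
facet normal -0.019 0.432 0.901
outer loop
vertex -1.544 -2.514 -1.587
vertex -0.866 -3.159 -1.263
vertex -0.58 -2.302 -1.668
endloop
endfacet
facet normal 0.020 -0.432 -0.902
outer loop
vertex -0.827 -4.015 -3.048
vertex -0.54 -3.158 -3.452
vertex 0.137 -3.803 -3.128
endloop
endfacet
facet normal 0.228 -0.876 0.425
outer loop
vertex -0.827 -4.015 -3.048
vertex 0.137 -3.803 -3.128
vertex -0.866 -3.159 -1.263
endloop
endfacet
facet normal 0.228 -0.876 0.425
outer loop
vertex -0.866 -3.159 -1.263
vertex 0.137 -3.803 -3.128
vertex 0.097 -2.947 -1.343
endloop
endfacet
facet normal -0.020 0.433 0.901
outer loop
vertex -0.866 -3.159 -1.263
vertex 0.097 -2.947 -1.343
vertex -0.58 -2.302 -1.668
endloop
endfacet
facet normal 0.093 0.878 0.469
outer loop
vertex 0.028 2.033 1.687
vertex 0.368 1.516 2.588
vertex 1.094 1.84 1.837
endloop
endfacet
facet normal 0.205 0.951 -0.233
outer loop
vertex 0.028 2.033 1.687
vertex 1.094 1.84 1.837
vertex 0.646 1.695 0.85
endloop
endfacet
facet normal -0.380 0.725 -0.574
outer loop
vertex 0.028 2.033 1.687
vertex 0.646 1.695 0.85
vertex -0.356 1.281 0.991
endloop
endfacet
facet normal -0.854 0.514 -0.084
outer loop
vertex 0.028 2.033 1.687
vertex -0.356 1.281 0.991
vertex -0.528 1.171 2.065
endloop
endfacet
facet normal -0.562 0.608 0.561
outer loop
vertex 0.028 2.033 1.687
vertex -0.528 1.171 2.065
vertex 0.368 1.516 2.588
endloop
endfacet
facet normal 0.746 0.521 -0.415
outer loop
vertex 0.646 1.695 0.85
vertex 1.094 1.84 1.837
vertex 1.368 0.969 1.235
endloop
endfacet
facet normal 0.564 0.405 0.720
outer loop
vertex 1.094 1.84 1.837
vertex 0.368 1.516 2.588
vertex 1.196 0.859 2.309
endloop
endfacet
facet normal -0.495 -0.032 0.868
outer loop
vertex 0.368 1.516 2.588
vertex -0.528 1.171 2.065
vertex 0.194 0.445 2.45
endloop
endfacet
facet normal -0.967 -0.184 -0.174
outer loop
vertex -0.528 1.171 2.065
vertex -0.356 1.281 0.991
vertex -0.254 0.3 1.463
endloop
endfacet
facet normal -0.201 0.157 -0.967
outer loop
vertex -0.356 1.281 0.991
vertex 0.646 1.695 0.85
vertex 0.472 0.624 0.712
endloop
endfacet
facet normal 0.854 -0.514 0.084
outer loop
vertex 0.812 0.107 1.613
vertex 1.368 0.969 1.235
vertex 1.196 0.859 2.309
endloop
endfacet
facet normal 0.380 -0.725 0.574
outer loop
vertex 0.812 0.107 1.613
vertex 1.196 0.859 2.309
vertex 0.194 0.445 2.45
endloop
endfacet
facet normal -0.205 -0.951 0.233
outer loop
vertex 0.812 0.107 1.613
vertex 0.194 0.445 2.45
vertex -0.254 0.3 1.463
endloop
endfacet
facet normal -0.093 -0.878 -0.469
outer loop
vertex 0.812 0.107 1.613
vertex -0.254 0.3 1.463
vertex 0.472 0.624 0.712
endloop
endfacet
facet normal 0.562 -0.608 -0.561
outer loop
vertex 0.812 0.107 1.613
vertex 0.472 0.624 0.712
vertex 1.368 0.969 1.235
endloop
endfacet
facet normal 0.967 0.184 0.174
outer loop
vertex 1.196 0.859 2.309
vertex 1.368 0.969 1.235
vertex 1.094 1.84 1.837
endloop
endfacet
facet normal 0.201 -0.157 0.967
outer loop
vertex 0.194 0.445 2.45
vertex 1.196 0.859 2.309
vertex 0.368 1.516 2.588
endloop
endfacet
facet normal -0.746 -0.521 0.415
outer loop
vertex -0.254 0.3 1.463
vertex 0.194 0.445 2.45
vertex -0.528 1.171 2.065
endloop
endfacet
facet normal -0.564 -0.405 -0.720
outer loop
vertex 0.472 0.624 0.712
vertex -0.254 0.3 1.463
vertex -0.356 1.281 0.991
endloop
endfacet
facet normal 0.495 0.032 -0.868
outer loop
vertex 1.368 0.969 1.235
vertex 0.472 0.624 0.712
vertex 0.646 1.695 0.85
endloop
endfacet

endsolid


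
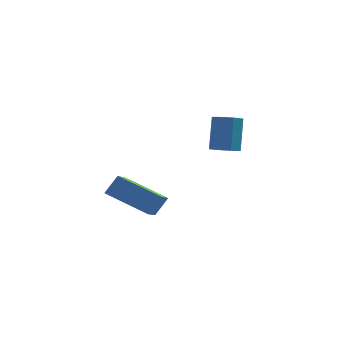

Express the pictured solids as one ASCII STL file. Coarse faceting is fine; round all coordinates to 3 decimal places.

solid 
facet normal -0.050 -0.466 -0.883
outer loop
vertex 1.31 3.189 -1.346
vertex 0.775 3.004 -1.218
vertex 0.995 3.473 -1.478
endloop
endfacet
facet normal 0.703 0.612 -0.362
outer loop
vertex 1.31 3.189 -1.346
vertex 0.995 3.473 -1.478
vertex 1.379 3.842 -0.109
endloop
endfacet
facet normal 0.705 0.610 -0.362
outer loop
vertex 1.379 3.842 -0.109
vertex 0.995 3.473 -1.478
vertex 1.065 4.126 -0.242
endloop
endfacet
facet normal 0.048 0.466 0.883
outer loop
vertex 1.379 3.842 -0.109
vertex 1.065 4.126 -0.242
vertex 0.845 3.656 0.018
endloop
endfacet
facet normal -0.049 -0.466 -0.883
outer loop
vertex 0.995 3.473 -1.478
vertex 0.775 3.004 -1.218
vertex 0.552 3.482 -1.458
endloop
endfacet
facet normal -0.003 0.884 -0.467
outer loop
vertex 0.995 3.473 -1.478
vertex 0.552 3.482 -1.458
vertex 1.065 4.126 -0.242
endloop
endfacet
facet normal -0.003 0.884 -0.467
outer loop
vertex 1.065 4.126 -0.242
vertex 0.552 3.482 -1.458
vertex 0.621 4.135 -0.222
endloop
endfacet
facet normal 0.049 0.466 0.884
outer loop
vertex 1.065 4.126 -0.242
vertex 0.621 4.135 -0.222
vertex 0.845 3.656 0.018
endloop
endfacet
facet normal -0.048 -0.466 -0.883
outer loop
vertex 0.552 3.482 -1.458
vertex 0.775 3.004 -1.218
vertex 0.24 3.211 -1.298
endloop
endfacet
facet normal -0.708 0.640 -0.298
outer loop
vertex 0.552 3.482 -1.458
vertex 0.24 3.211 -1.298
vertex 0.621 4.135 -0.222
endloop
endfacet
facet normal -0.710 0.639 -0.297
outer loop
vertex 0.621 4.135 -0.222
vertex 0.24 3.211 -1.298
vertex 0.309 3.863 -0.061
endloop
endfacet
facet normal 0.050 0.466 0.883
outer loop
vertex 0.621 4.135 -0.222
vertex 0.309 3.863 -0.061
vertex 0.845 3.656 0.018
endloop
endfacet
facet normal -0.048 -0.466 -0.884
outer loop
vertex 0.24 3.211 -1.298
vertex 0.775 3.004 -1.218
vertex 0.241 2.818 -1.091
endloop
endfacet
facet normal -0.999 0.021 0.045
outer loop
vertex 0.24 3.211 -1.298
vertex 0.241 2.818 -1.091
vertex 0.309 3.863 -0.061
endloop
endfacet
facet normal -0.999 0.021 0.045
outer loop
vertex 0.309 3.863 -0.061
vertex 0.241 2.818 -1.091
vertex 0.31 3.471 0.146
endloop
endfacet
facet normal 0.050 0.466 0.883
outer loop
vertex 0.309 3.863 -0.061
vertex 0.31 3.471 0.146
vertex 0.845 3.656 0.018
endloop
endfacet
facet normal -0.048 -0.466 -0.883
outer loop
vertex 0.241 2.818 -1.091
vertex 0.775 3.004 -1.218
vertex 0.555 2.534 -0.958
endloop
endfacet
facet normal -0.705 -0.610 0.361
outer loop
vertex 0.241 2.818 -1.091
vertex 0.555 2.534 -0.958
vertex 0.31 3.471 0.146
endloop
endfacet
facet normal -0.703 -0.611 0.363
outer loop
vertex 0.31 3.471 0.146
vertex 0.555 2.534 -0.958
vertex 0.625 3.187 0.278
endloop
endfacet
facet normal 0.050 0.466 0.883
outer loop
vertex 0.31 3.471 0.146
vertex 0.625 3.187 0.278
vertex 0.845 3.656 0.018
endloop
endfacet
facet normal -0.049 -0.466 -0.884
outer loop
vertex 0.555 2.534 -0.958
vertex 0.775 3.004 -1.218
vertex 0.999 2.525 -0.978
endloop
endfacet
facet normal 0.003 -0.884 0.467
outer loop
vertex 0.555 2.534 -0.958
vertex 0.999 2.525 -0.978
vertex 0.625 3.187 0.278
endloop
endfacet
facet normal 0.003 -0.884 0.467
outer loop
vertex 0.625 3.187 0.278
vertex 0.999 2.525 -0.978
vertex 1.068 3.178 0.258
endloop
endfacet
facet normal 0.049 0.466 0.883
outer loop
vertex 0.625 3.187 0.278
vertex 1.068 3.178 0.258
vertex 0.845 3.656 0.018
endloop
endfacet
facet normal -0.050 -0.466 -0.883
outer loop
vertex 0.999 2.525 -0.978
vertex 0.775 3.004 -1.218
vertex 1.311 2.797 -1.139
endloop
endfacet
facet normal 0.710 -0.638 0.298
outer loop
vertex 0.999 2.525 -0.978
vertex 1.311 2.797 -1.139
vertex 1.068 3.178 0.258
endloop
endfacet
facet normal 0.708 -0.640 0.298
outer loop
vertex 1.068 3.178 0.258
vertex 1.311 2.797 -1.139
vertex 1.38 3.449 0.098
endloop
endfacet
facet normal 0.048 0.466 0.883
outer loop
vertex 1.068 3.178 0.258
vertex 1.38 3.449 0.098
vertex 0.845 3.656 0.018
endloop
endfacet
facet normal -0.050 -0.466 -0.883
outer loop
vertex 1.311 2.797 -1.139
vertex 0.775 3.004 -1.218
vertex 1.31 3.189 -1.346
endloop
endfacet
facet normal 0.999 -0.021 -0.045
outer loop
vertex 1.311 2.797 -1.139
vertex 1.31 3.189 -1.346
vertex 1.38 3.449 0.098
endloop
endfacet
facet normal 0.999 -0.021 -0.045
outer loop
vertex 1.38 3.449 0.098
vertex 1.31 3.189 -1.346
vertex 1.379 3.842 -0.109
endloop
endfacet
facet normal 0.048 0.466 0.884
outer loop
vertex 1.38 3.449 0.098
vertex 1.379 3.842 -0.109
vertex 0.845 3.656 0.018
endloop
endfacet
facet normal -0.865 0.305 0.399
outer loop
vertex -3.002 -0.963 -1.422
vertex -2.596 -0.65 -0.781
vertex -2.868 0.399 -2.171
endloop
endfacet
facet normal -0.495 -0.381 -0.781
outer loop
vertex -1.424 -0.11 -2.839
vertex -3.002 -0.963 -1.422
vertex -2.868 0.399 -2.171
endloop
endfacet
facet normal -0.865 0.305 0.399
outer loop
vertex -2.868 0.399 -2.171
vertex -2.596 -0.65 -0.781
vertex -2.462 0.712 -1.531
endloop
endfacet
facet normal 0.085 0.873 -0.481
outer loop
vertex -2.462 0.712 -1.531
vertex -1.424 -0.11 -2.839
vertex -2.868 0.399 -2.171
endloop
endfacet
facet normal -0.085 -0.873 0.480
outer loop
vertex -3.002 -0.963 -1.422
vertex -1.152 -1.159 -1.449
vertex -2.596 -0.65 -0.781
endloop
endfacet
facet normal -0.495 -0.381 -0.781
outer loop
vertex -1.558 -1.472 -2.089
vertex -3.002 -0.963 -1.422
vertex -1.424 -0.11 -2.839
endloop
endfacet
facet normal -0.085 -0.873 0.481
outer loop
vertex -1.558 -1.472 -2.089
vertex -1.152 -1.159 -1.449
vertex -3.002 -0.963 -1.422
endloop
endfacet
facet normal 0.495 0.381 0.781
outer loop
vertex -2.596 -0.65 -0.781
vertex -1.152 -1.159 -1.449
vertex -2.462 0.712 -1.531
endloop
endfacet
facet normal 0.086 0.873 -0.480
outer loop
vertex -1.018 0.203 -2.198
vertex -1.424 -0.11 -2.839
vertex -2.462 0.712 -1.531
endloop
endfacet
facet normal 0.495 0.381 0.781
outer loop
vertex -2.462 0.712 -1.531
vertex -1.152 -1.159 -1.449
vertex -1.018 0.203 -2.198
endloop
endfacet
facet normal 0.865 -0.305 -0.399
outer loop
vertex -1.018 0.203 -2.198
vertex -1.558 -1.472 -2.089
vertex -1.424 -0.11 -2.839
endloop
endfacet
facet normal 0.865 -0.305 -0.399
outer loop
vertex -1.152 -1.159 -1.449
vertex -1.558 -1.472 -2.089
vertex -1.018 0.203 -2.198
endloop
endfacet

endsolid


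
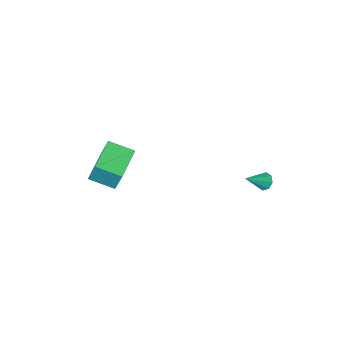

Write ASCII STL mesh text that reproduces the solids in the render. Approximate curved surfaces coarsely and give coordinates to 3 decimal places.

solid 
facet normal -0.815 -0.026 -0.579
outer loop
vertex -2.971 2.383 1.326
vertex -3.269 2.531 1.739
vertex -3.005 2.786 1.356
endloop
endfacet
facet normal 0.808 0.111 -0.579
outer loop
vertex -2.971 2.383 1.326
vertex -3.005 2.786 1.356
vertex -2.111 2.569 2.561
endloop
endfacet
facet normal -0.815 -0.027 -0.579
outer loop
vertex -3.005 2.786 1.356
vertex -3.269 2.531 1.739
vertex -3.194 3.04 1.61
endloop
endfacet
facet normal 0.592 0.746 -0.305
outer loop
vertex -3.005 2.786 1.356
vertex -3.194 3.04 1.61
vertex -2.111 2.569 2.561
endloop
endfacet
facet normal -0.815 -0.027 -0.579
outer loop
vertex -3.194 3.04 1.61
vertex -3.269 2.531 1.739
vertex -3.427 2.995 1.94
endloop
endfacet
facet normal 0.184 0.948 0.259
outer loop
vertex -3.194 3.04 1.61
vertex -3.427 2.995 1.94
vertex -2.111 2.569 2.561
endloop
endfacet
facet normal -0.814 -0.026 -0.580
outer loop
vertex -3.427 2.995 1.94
vertex -3.269 2.531 1.739
vertex -3.567 2.679 2.151
endloop
endfacet
facet normal -0.175 0.599 0.781
outer loop
vertex -3.427 2.995 1.94
vertex -3.567 2.679 2.151
vertex -2.111 2.569 2.561
endloop
endfacet
facet normal -0.815 -0.029 -0.579
outer loop
vertex -3.567 2.679 2.151
vertex -3.269 2.531 1.739
vertex -3.532 2.276 2.122
endloop
endfacet
facet normal -0.276 -0.093 0.957
outer loop
vertex -3.567 2.679 2.151
vertex -3.532 2.276 2.122
vertex -2.111 2.569 2.561
endloop
endfacet
facet normal -0.815 -0.028 -0.578
outer loop
vertex -3.532 2.276 2.122
vertex -3.269 2.531 1.739
vertex -3.343 2.022 1.868
endloop
endfacet
facet normal -0.061 -0.728 0.683
outer loop
vertex -3.532 2.276 2.122
vertex -3.343 2.022 1.868
vertex -2.111 2.569 2.561
endloop
endfacet
facet normal -0.816 -0.028 -0.577
outer loop
vertex -3.343 2.022 1.868
vertex -3.269 2.531 1.739
vertex -3.111 2.066 1.538
endloop
endfacet
facet normal 0.346 -0.931 0.119
outer loop
vertex -3.343 2.022 1.868
vertex -3.111 2.066 1.538
vertex -2.111 2.569 2.561
endloop
endfacet
facet normal -0.815 -0.027 -0.579
outer loop
vertex -3.111 2.066 1.538
vertex -3.269 2.531 1.739
vertex -2.971 2.383 1.326
endloop
endfacet
facet normal 0.706 -0.582 -0.404
outer loop
vertex -3.111 2.066 1.538
vertex -2.971 2.383 1.326
vertex -2.111 2.569 2.561
endloop
endfacet
facet normal -0.666 0.671 -0.326
outer loop
vertex 2.152 -0.627 4.224
vertex 3.53 0.53 3.793
vertex 2.225 -1.236 2.823
endloop
endfacet
facet normal -0.745 -0.625 0.233
outer loop
vertex 3.17 -2.19 3.287
vertex 2.152 -0.627 4.224
vertex 2.225 -1.236 2.823
endloop
endfacet
facet normal -0.665 0.671 -0.327
outer loop
vertex 2.225 -1.236 2.823
vertex 3.53 0.53 3.793
vertex 3.604 -0.08 2.392
endloop
endfacet
facet normal 0.048 -0.398 -0.916
outer loop
vertex 3.604 -0.08 2.392
vertex 3.17 -2.19 3.287
vertex 2.225 -1.236 2.823
endloop
endfacet
facet normal -0.048 0.398 0.916
outer loop
vertex 2.152 -0.627 4.224
vertex 4.475 -0.424 4.257
vertex 3.53 0.53 3.793
endloop
endfacet
facet normal -0.745 -0.625 0.233
outer loop
vertex 3.096 -1.58 4.688
vertex 2.152 -0.627 4.224
vertex 3.17 -2.19 3.287
endloop
endfacet
facet normal -0.048 0.399 0.916
outer loop
vertex 3.096 -1.58 4.688
vertex 4.475 -0.424 4.257
vertex 2.152 -0.627 4.224
endloop
endfacet
facet normal 0.745 0.625 -0.233
outer loop
vertex 3.53 0.53 3.793
vertex 4.475 -0.424 4.257
vertex 3.604 -0.08 2.392
endloop
endfacet
facet normal 0.048 -0.398 -0.916
outer loop
vertex 4.548 -1.033 2.856
vertex 3.17 -2.19 3.287
vertex 3.604 -0.08 2.392
endloop
endfacet
facet normal 0.745 0.625 -0.233
outer loop
vertex 3.604 -0.08 2.392
vertex 4.475 -0.424 4.257
vertex 4.548 -1.033 2.856
endloop
endfacet
facet normal 0.666 -0.671 0.327
outer loop
vertex 4.548 -1.033 2.856
vertex 3.096 -1.58 4.688
vertex 3.17 -2.19 3.287
endloop
endfacet
facet normal 0.665 -0.672 0.327
outer loop
vertex 4.475 -0.424 4.257
vertex 3.096 -1.58 4.688
vertex 4.548 -1.033 2.856
endloop
endfacet

endsolid


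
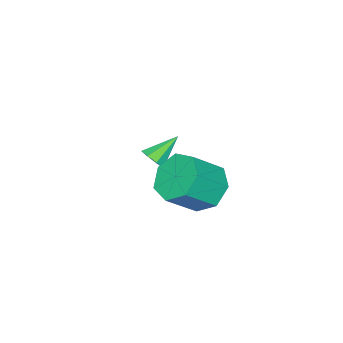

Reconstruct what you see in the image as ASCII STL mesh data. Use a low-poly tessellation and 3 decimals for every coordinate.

solid 
facet normal -0.652 0.354 -0.670
outer loop
vertex 0.581 1.4 1.846
vertex -0.11 1.285 2.458
vertex 0.43 2.031 2.326
endloop
endfacet
facet normal 0.734 0.513 -0.444
outer loop
vertex 0.581 1.4 1.846
vertex 0.43 2.031 2.326
vertex 1.521 0.89 2.811
endloop
endfacet
facet normal 0.734 0.513 -0.444
outer loop
vertex 1.521 0.89 2.811
vertex 0.43 2.031 2.326
vertex 1.37 1.521 3.291
endloop
endfacet
facet normal 0.652 -0.354 0.671
outer loop
vertex 1.521 0.89 2.811
vertex 1.37 1.521 3.291
vertex 0.83 0.775 3.422
endloop
endfacet
facet normal -0.653 0.354 -0.670
outer loop
vertex 0.43 2.031 2.326
vertex -0.11 1.285 2.458
vertex -0.127 2.1 2.905
endloop
endfacet
facet normal 0.312 0.931 0.189
outer loop
vertex 0.43 2.031 2.326
vertex -0.127 2.1 2.905
vertex 1.37 1.521 3.291
endloop
endfacet
facet normal 0.311 0.931 0.189
outer loop
vertex 1.37 1.521 3.291
vertex -0.127 2.1 2.905
vertex 0.812 1.59 3.87
endloop
endfacet
facet normal 0.652 -0.354 0.670
outer loop
vertex 1.37 1.521 3.291
vertex 0.812 1.59 3.87
vertex 0.83 0.775 3.422
endloop
endfacet
facet normal -0.652 0.354 -0.671
outer loop
vertex -0.127 2.1 2.905
vertex -0.11 1.285 2.458
vertex -0.672 1.555 3.147
endloop
endfacet
facet normal -0.346 0.648 0.679
outer loop
vertex -0.127 2.1 2.905
vertex -0.672 1.555 3.147
vertex 0.812 1.59 3.87
endloop
endfacet
facet normal -0.346 0.647 0.679
outer loop
vertex 0.812 1.59 3.87
vertex -0.672 1.555 3.147
vertex 0.268 1.045 4.112
endloop
endfacet
facet normal 0.653 -0.354 0.670
outer loop
vertex 0.812 1.59 3.87
vertex 0.268 1.045 4.112
vertex 0.83 0.775 3.422
endloop
endfacet
facet normal -0.652 0.354 -0.671
outer loop
vertex -0.672 1.555 3.147
vertex -0.11 1.285 2.458
vertex -0.793 0.807 2.87
endloop
endfacet
facet normal -0.743 -0.124 0.658
outer loop
vertex -0.672 1.555 3.147
vertex -0.793 0.807 2.87
vertex 0.268 1.045 4.112
endloop
endfacet
facet normal -0.743 -0.124 0.658
outer loop
vertex 0.268 1.045 4.112
vertex -0.793 0.807 2.87
vertex 0.147 0.297 3.835
endloop
endfacet
facet normal 0.653 -0.354 0.670
outer loop
vertex 0.268 1.045 4.112
vertex 0.147 0.297 3.835
vertex 0.83 0.775 3.422
endloop
endfacet
facet normal -0.652 0.355 -0.670
outer loop
vertex -0.793 0.807 2.87
vertex -0.11 1.285 2.458
vertex -0.4 0.419 2.282
endloop
endfacet
facet normal -0.580 -0.802 0.141
outer loop
vertex -0.793 0.807 2.87
vertex -0.4 0.419 2.282
vertex 0.147 0.297 3.835
endloop
endfacet
facet normal -0.580 -0.802 0.141
outer loop
vertex 0.147 0.297 3.835
vertex -0.4 0.419 2.282
vertex 0.54 -0.091 3.247
endloop
endfacet
facet normal 0.653 -0.354 0.670
outer loop
vertex 0.147 0.297 3.835
vertex 0.54 -0.091 3.247
vertex 0.83 0.775 3.422
endloop
endfacet
facet normal -0.652 0.355 -0.670
outer loop
vertex -0.4 0.419 2.282
vertex -0.11 1.285 2.458
vertex 0.212 0.683 1.826
endloop
endfacet
facet normal 0.019 -0.876 -0.482
outer loop
vertex -0.4 0.419 2.282
vertex 0.212 0.683 1.826
vertex 0.54 -0.091 3.247
endloop
endfacet
facet normal 0.019 -0.876 -0.482
outer loop
vertex 0.54 -0.091 3.247
vertex 0.212 0.683 1.826
vertex 1.151 0.173 2.791
endloop
endfacet
facet normal 0.653 -0.354 0.670
outer loop
vertex 0.54 -0.091 3.247
vertex 1.151 0.173 2.791
vertex 0.83 0.775 3.422
endloop
endfacet
facet normal -0.652 0.354 -0.670
outer loop
vertex 0.212 0.683 1.826
vertex -0.11 1.285 2.458
vertex 0.581 1.4 1.846
endloop
endfacet
facet normal 0.605 -0.290 -0.742
outer loop
vertex 0.212 0.683 1.826
vertex 0.581 1.4 1.846
vertex 1.151 0.173 2.791
endloop
endfacet
facet normal 0.604 -0.291 -0.742
outer loop
vertex 1.151 0.173 2.791
vertex 0.581 1.4 1.846
vertex 1.521 0.89 2.811
endloop
endfacet
facet normal 0.652 -0.355 0.670
outer loop
vertex 1.151 0.173 2.791
vertex 1.521 0.89 2.811
vertex 0.83 0.775 3.422
endloop
endfacet
facet normal 0.749 -0.301 -0.590
outer loop
vertex -2.581 -2.411 0.104
vertex -2.9 -2.792 -0.107
vertex -2.789 -2.278 -0.228
endloop
endfacet
facet normal 0.129 0.946 0.298
outer loop
vertex -2.581 -2.411 0.104
vertex -2.789 -2.278 -0.228
vertex -3.86 -2.408 0.647
endloop
endfacet
facet normal 0.749 -0.301 -0.590
outer loop
vertex -2.789 -2.278 -0.228
vertex -2.9 -2.792 -0.107
vertex -3.062 -2.446 -0.489
endloop
endfacet
facet normal -0.319 0.913 -0.254
outer loop
vertex -2.789 -2.278 -0.228
vertex -3.062 -2.446 -0.489
vertex -3.86 -2.408 0.647
endloop
endfacet
facet normal 0.750 -0.300 -0.590
outer loop
vertex -3.062 -2.446 -0.489
vertex -2.9 -2.792 -0.107
vertex -3.24 -2.818 -0.526
endloop
endfacet
facet normal -0.741 0.408 -0.534
outer loop
vertex -3.062 -2.446 -0.489
vertex -3.24 -2.818 -0.526
vertex -3.86 -2.408 0.647
endloop
endfacet
facet normal 0.750 -0.300 -0.590
outer loop
vertex -3.24 -2.818 -0.526
vertex -2.9 -2.792 -0.107
vertex -3.219 -3.174 -0.318
endloop
endfacet
facet normal -0.887 -0.271 -0.374
outer loop
vertex -3.24 -2.818 -0.526
vertex -3.219 -3.174 -0.318
vertex -3.86 -2.408 0.647
endloop
endfacet
facet normal 0.750 -0.300 -0.590
outer loop
vertex -3.219 -3.174 -0.318
vertex -2.9 -2.792 -0.107
vertex -3.011 -3.307 0.014
endloop
endfacet
facet normal -0.673 -0.728 0.130
outer loop
vertex -3.219 -3.174 -0.318
vertex -3.011 -3.307 0.014
vertex -3.86 -2.408 0.647
endloop
endfacet
facet normal 0.751 -0.300 -0.588
outer loop
vertex -3.011 -3.307 0.014
vertex -2.9 -2.792 -0.107
vertex -2.739 -3.138 0.275
endloop
endfacet
facet normal -0.225 -0.694 0.684
outer loop
vertex -3.011 -3.307 0.014
vertex -2.739 -3.138 0.275
vertex -3.86 -2.408 0.647
endloop
endfacet
facet normal 0.750 -0.301 -0.589
outer loop
vertex -2.739 -3.138 0.275
vertex -2.9 -2.792 -0.107
vertex -2.561 -2.767 0.312
endloop
endfacet
facet normal 0.196 -0.190 0.962
outer loop
vertex -2.739 -3.138 0.275
vertex -2.561 -2.767 0.312
vertex -3.86 -2.408 0.647
endloop
endfacet
facet normal 0.750 -0.302 -0.589
outer loop
vertex -2.561 -2.767 0.312
vertex -2.9 -2.792 -0.107
vertex -2.581 -2.411 0.104
endloop
endfacet
facet normal 0.342 0.488 0.803
outer loop
vertex -2.561 -2.767 0.312
vertex -2.581 -2.411 0.104
vertex -3.86 -2.408 0.647
endloop
endfacet

endsolid


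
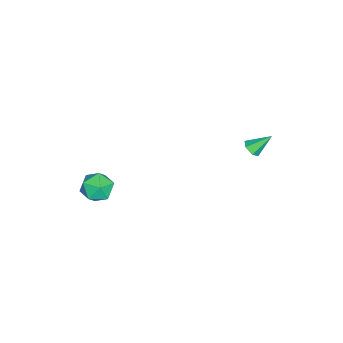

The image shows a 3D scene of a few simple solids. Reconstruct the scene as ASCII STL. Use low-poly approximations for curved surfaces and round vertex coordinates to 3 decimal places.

solid 
facet normal 0.276 -0.697 -0.662
outer loop
vertex -1.091 2.28 2.604
vertex -1.586 2.127 2.559
vertex -1.399 2.498 2.246
endloop
endfacet
facet normal 0.622 0.781 -0.060
outer loop
vertex -1.091 2.28 2.604
vertex -1.399 2.498 2.246
vertex -1.934 3.013 3.401
endloop
endfacet
facet normal 0.273 -0.697 -0.663
outer loop
vertex -1.399 2.498 2.246
vertex -1.586 2.127 2.559
vertex -1.894 2.346 2.202
endloop
endfacet
facet normal -0.218 0.850 -0.480
outer loop
vertex -1.399 2.498 2.246
vertex -1.894 2.346 2.202
vertex -1.934 3.013 3.401
endloop
endfacet
facet normal 0.274 -0.696 -0.664
outer loop
vertex -1.894 2.346 2.202
vertex -1.586 2.127 2.559
vertex -2.081 1.975 2.514
endloop
endfacet
facet normal -0.932 0.302 -0.199
outer loop
vertex -1.894 2.346 2.202
vertex -2.081 1.975 2.514
vertex -1.934 3.013 3.401
endloop
endfacet
facet normal 0.274 -0.698 -0.661
outer loop
vertex -2.081 1.975 2.514
vertex -1.586 2.127 2.559
vertex -1.773 1.757 2.872
endloop
endfacet
facet normal -0.806 -0.315 0.502
outer loop
vertex -2.081 1.975 2.514
vertex -1.773 1.757 2.872
vertex -1.934 3.013 3.401
endloop
endfacet
facet normal 0.273 -0.698 -0.662
outer loop
vertex -1.773 1.757 2.872
vertex -1.586 2.127 2.559
vertex -1.278 1.909 2.916
endloop
endfacet
facet normal 0.036 -0.384 0.923
outer loop
vertex -1.773 1.757 2.872
vertex -1.278 1.909 2.916
vertex -1.934 3.013 3.401
endloop
endfacet
facet normal 0.275 -0.696 -0.663
outer loop
vertex -1.278 1.909 2.916
vertex -1.586 2.127 2.559
vertex -1.091 2.28 2.604
endloop
endfacet
facet normal 0.749 0.163 0.642
outer loop
vertex -1.278 1.909 2.916
vertex -1.091 2.28 2.604
vertex -1.934 3.013 3.401
endloop
endfacet
facet normal 0.302 -0.083 0.950
outer loop
vertex 4.034 -3.586 3.755
vertex 3.236 -3.887 3.983
vertex 3.866 -4.453 3.733
endloop
endfacet
facet normal 0.848 -0.177 0.499
outer loop
vertex 4.034 -3.586 3.755
vertex 3.866 -4.453 3.733
vertex 4.328 -4.076 3.081
endloop
endfacet
facet normal 0.907 0.409 0.098
outer loop
vertex 4.034 -3.586 3.755
vertex 4.328 -4.076 3.081
vertex 3.984 -3.277 2.929
endloop
endfacet
facet normal 0.398 0.867 0.300
outer loop
vertex 4.034 -3.586 3.755
vertex 3.984 -3.277 2.929
vertex 3.309 -3.16 3.486
endloop
endfacet
facet normal 0.024 0.563 0.826
outer loop
vertex 4.034 -3.586 3.755
vertex 3.309 -3.16 3.486
vertex 3.236 -3.887 3.983
endloop
endfacet
facet normal 0.687 -0.723 0.069
outer loop
vertex 4.328 -4.076 3.081
vertex 3.866 -4.453 3.733
vertex 3.711 -4.68 2.894
endloop
endfacet
facet normal -0.196 -0.570 0.798
outer loop
vertex 3.866 -4.453 3.733
vertex 3.236 -3.887 3.983
vertex 3.036 -4.563 3.451
endloop
endfacet
facet normal -0.646 0.474 0.599
outer loop
vertex 3.236 -3.887 3.983
vertex 3.309 -3.16 3.486
vertex 2.692 -3.764 3.299
endloop
endfacet
facet normal -0.042 0.966 -0.254
outer loop
vertex 3.309 -3.16 3.486
vertex 3.984 -3.277 2.929
vertex 3.154 -3.387 2.647
endloop
endfacet
facet normal 0.782 0.226 -0.581
outer loop
vertex 3.984 -3.277 2.929
vertex 4.328 -4.076 3.081
vertex 3.784 -3.953 2.397
endloop
endfacet
facet normal -0.398 -0.867 -0.300
outer loop
vertex 2.986 -4.254 2.625
vertex 3.711 -4.68 2.894
vertex 3.036 -4.563 3.451
endloop
endfacet
facet normal -0.907 -0.409 -0.098
outer loop
vertex 2.986 -4.254 2.625
vertex 3.036 -4.563 3.451
vertex 2.692 -3.764 3.299
endloop
endfacet
facet normal -0.848 0.177 -0.499
outer loop
vertex 2.986 -4.254 2.625
vertex 2.692 -3.764 3.299
vertex 3.154 -3.387 2.647
endloop
endfacet
facet normal -0.302 0.083 -0.950
outer loop
vertex 2.986 -4.254 2.625
vertex 3.154 -3.387 2.647
vertex 3.784 -3.953 2.397
endloop
endfacet
facet normal -0.024 -0.563 -0.826
outer loop
vertex 2.986 -4.254 2.625
vertex 3.784 -3.953 2.397
vertex 3.711 -4.68 2.894
endloop
endfacet
facet normal 0.042 -0.966 0.254
outer loop
vertex 3.036 -4.563 3.451
vertex 3.711 -4.68 2.894
vertex 3.866 -4.453 3.733
endloop
endfacet
facet normal -0.782 -0.226 0.581
outer loop
vertex 2.692 -3.764 3.299
vertex 3.036 -4.563 3.451
vertex 3.236 -3.887 3.983
endloop
endfacet
facet normal -0.687 0.723 -0.069
outer loop
vertex 3.154 -3.387 2.647
vertex 2.692 -3.764 3.299
vertex 3.309 -3.16 3.486
endloop
endfacet
facet normal 0.196 0.570 -0.798
outer loop
vertex 3.784 -3.953 2.397
vertex 3.154 -3.387 2.647
vertex 3.984 -3.277 2.929
endloop
endfacet
facet normal 0.646 -0.474 -0.599
outer loop
vertex 3.711 -4.68 2.894
vertex 3.784 -3.953 2.397
vertex 4.328 -4.076 3.081
endloop
endfacet

endsolid


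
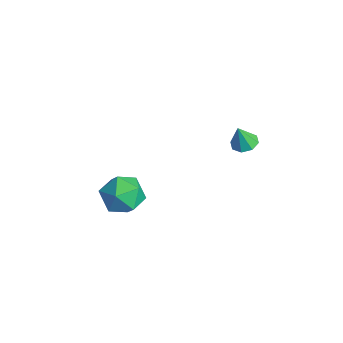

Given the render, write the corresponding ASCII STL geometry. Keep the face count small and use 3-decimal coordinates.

solid 
facet normal 0.201 0.922 0.330
outer loop
vertex 0.265 -1.585 -4.146
vertex -0.515 -1.649 -3.492
vertex 0.416 -1.954 -3.208
endloop
endfacet
facet normal 0.796 0.596 0.107
outer loop
vertex 0.265 -1.585 -4.146
vertex 0.416 -1.954 -3.208
vertex 0.859 -2.402 -4.009
endloop
endfacet
facet normal 0.704 0.415 -0.577
outer loop
vertex 0.265 -1.585 -4.146
vertex 0.859 -2.402 -4.009
vertex 0.203 -2.374 -4.789
endloop
endfacet
facet normal 0.052 0.628 -0.776
outer loop
vertex 0.265 -1.585 -4.146
vertex 0.203 -2.374 -4.789
vertex -0.647 -1.909 -4.47
endloop
endfacet
facet normal -0.258 0.942 -0.216
outer loop
vertex 0.265 -1.585 -4.146
vertex -0.647 -1.909 -4.47
vertex -0.515 -1.649 -3.492
endloop
endfacet
facet normal 0.874 -0.003 0.485
outer loop
vertex 0.859 -2.402 -4.009
vertex 0.416 -1.954 -3.208
vertex 0.447 -2.971 -3.27
endloop
endfacet
facet normal -0.087 0.524 0.847
outer loop
vertex 0.416 -1.954 -3.208
vertex -0.515 -1.649 -3.492
vertex -0.403 -2.506 -2.951
endloop
endfacet
facet normal -0.831 0.555 -0.036
outer loop
vertex -0.515 -1.649 -3.492
vertex -0.647 -1.909 -4.47
vertex -1.059 -2.478 -3.731
endloop
endfacet
facet normal -0.328 0.048 -0.943
outer loop
vertex -0.647 -1.909 -4.47
vertex 0.203 -2.374 -4.789
vertex -0.616 -2.926 -4.532
endloop
endfacet
facet normal 0.725 -0.297 -0.621
outer loop
vertex 0.203 -2.374 -4.789
vertex 0.859 -2.402 -4.009
vertex 0.315 -3.231 -4.248
endloop
endfacet
facet normal -0.052 -0.628 0.776
outer loop
vertex -0.465 -3.295 -3.594
vertex 0.447 -2.971 -3.27
vertex -0.403 -2.506 -2.951
endloop
endfacet
facet normal -0.704 -0.415 0.577
outer loop
vertex -0.465 -3.295 -3.594
vertex -0.403 -2.506 -2.951
vertex -1.059 -2.478 -3.731
endloop
endfacet
facet normal -0.796 -0.596 -0.107
outer loop
vertex -0.465 -3.295 -3.594
vertex -1.059 -2.478 -3.731
vertex -0.616 -2.926 -4.532
endloop
endfacet
facet normal -0.201 -0.922 -0.330
outer loop
vertex -0.465 -3.295 -3.594
vertex -0.616 -2.926 -4.532
vertex 0.315 -3.231 -4.248
endloop
endfacet
facet normal 0.258 -0.942 0.216
outer loop
vertex -0.465 -3.295 -3.594
vertex 0.315 -3.231 -4.248
vertex 0.447 -2.971 -3.27
endloop
endfacet
facet normal 0.328 -0.048 0.943
outer loop
vertex -0.403 -2.506 -2.951
vertex 0.447 -2.971 -3.27
vertex 0.416 -1.954 -3.208
endloop
endfacet
facet normal -0.725 0.297 0.621
outer loop
vertex -1.059 -2.478 -3.731
vertex -0.403 -2.506 -2.951
vertex -0.515 -1.649 -3.492
endloop
endfacet
facet normal -0.874 0.003 -0.485
outer loop
vertex -0.616 -2.926 -4.532
vertex -1.059 -2.478 -3.731
vertex -0.647 -1.909 -4.47
endloop
endfacet
facet normal 0.087 -0.524 -0.847
outer loop
vertex 0.315 -3.231 -4.248
vertex -0.616 -2.926 -4.532
vertex 0.203 -2.374 -4.789
endloop
endfacet
facet normal 0.831 -0.555 0.036
outer loop
vertex 0.447 -2.971 -3.27
vertex 0.315 -3.231 -4.248
vertex 0.859 -2.402 -4.009
endloop
endfacet
facet normal 0.013 0.292 -0.956
outer loop
vertex 3.537 0.834 0.579
vertex 3.116 1.19 0.682
vertex 3.675 1.221 0.699
endloop
endfacet
facet normal 0.839 -0.410 0.358
outer loop
vertex 3.537 0.834 0.579
vertex 3.675 1.221 0.699
vertex 3.104 0.89 1.658
endloop
endfacet
facet normal 0.013 0.294 -0.956
outer loop
vertex 3.675 1.221 0.699
vertex 3.116 1.19 0.682
vertex 3.486 1.59 0.81
endloop
endfacet
facet normal 0.795 0.240 0.556
outer loop
vertex 3.675 1.221 0.699
vertex 3.486 1.59 0.81
vertex 3.104 0.89 1.658
endloop
endfacet
facet normal 0.012 0.294 -0.956
outer loop
vertex 3.486 1.59 0.81
vertex 3.116 1.19 0.682
vertex 3.081 1.724 0.846
endloop
endfacet
facet normal 0.283 0.673 0.683
outer loop
vertex 3.486 1.59 0.81
vertex 3.081 1.724 0.846
vertex 3.104 0.89 1.658
endloop
endfacet
facet normal 0.012 0.294 -0.956
outer loop
vertex 3.081 1.724 0.846
vertex 3.116 1.19 0.682
vertex 2.696 1.545 0.786
endloop
endfacet
facet normal -0.398 0.634 0.663
outer loop
vertex 3.081 1.724 0.846
vertex 2.696 1.545 0.786
vertex 3.104 0.89 1.658
endloop
endfacet
facet normal 0.012 0.294 -0.956
outer loop
vertex 2.696 1.545 0.786
vertex 3.116 1.19 0.682
vertex 2.557 1.158 0.665
endloop
endfacet
facet normal -0.849 0.146 0.507
outer loop
vertex 2.696 1.545 0.786
vertex 2.557 1.158 0.665
vertex 3.104 0.89 1.658
endloop
endfacet
facet normal 0.012 0.291 -0.956
outer loop
vertex 2.557 1.158 0.665
vertex 3.116 1.19 0.682
vertex 2.746 0.789 0.555
endloop
endfacet
facet normal -0.806 -0.505 0.308
outer loop
vertex 2.557 1.158 0.665
vertex 2.746 0.789 0.555
vertex 3.104 0.89 1.658
endloop
endfacet
facet normal 0.012 0.292 -0.956
outer loop
vertex 2.746 0.789 0.555
vertex 3.116 1.19 0.682
vertex 3.152 0.655 0.519
endloop
endfacet
facet normal -0.294 -0.939 0.181
outer loop
vertex 2.746 0.789 0.555
vertex 3.152 0.655 0.519
vertex 3.104 0.89 1.658
endloop
endfacet
facet normal 0.013 0.292 -0.956
outer loop
vertex 3.152 0.655 0.519
vertex 3.116 1.19 0.682
vertex 3.537 0.834 0.579
endloop
endfacet
facet normal 0.387 -0.900 0.202
outer loop
vertex 3.152 0.655 0.519
vertex 3.537 0.834 0.579
vertex 3.104 0.89 1.658
endloop
endfacet

endsolid
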